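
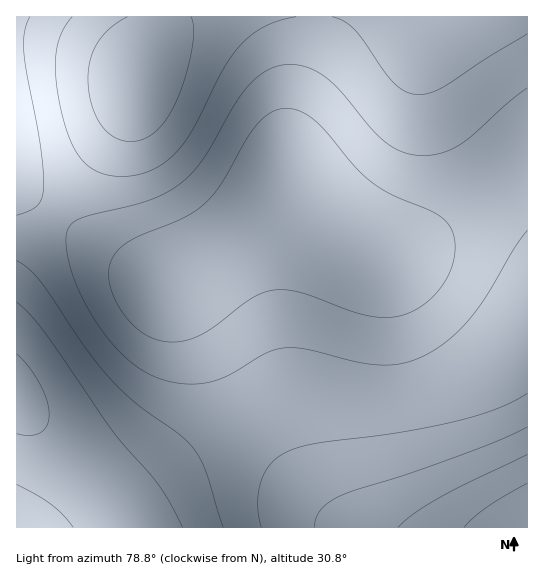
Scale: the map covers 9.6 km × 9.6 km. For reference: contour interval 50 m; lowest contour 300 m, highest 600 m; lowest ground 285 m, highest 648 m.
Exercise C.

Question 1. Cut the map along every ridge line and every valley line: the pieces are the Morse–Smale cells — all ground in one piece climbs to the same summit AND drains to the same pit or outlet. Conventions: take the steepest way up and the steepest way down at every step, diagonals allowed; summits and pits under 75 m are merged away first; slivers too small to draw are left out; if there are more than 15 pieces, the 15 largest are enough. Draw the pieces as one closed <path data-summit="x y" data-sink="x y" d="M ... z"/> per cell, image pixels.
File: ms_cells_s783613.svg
<path data-summit="289 194" data-sink="138 78" d="M527 16l-510 0-1 170 93 67 20 12 32 15 12 0 32-17 64-47 16-15 4-6 17 17 41 29 27 15 17 1 27-12 39-26 41-35 30-30z"/><path data-summit="289 194" data-sink="17 394" d="M527 155l-29 29-41 35-32 22-26 14-8 2-13 0-17-8-55-37-17-17-11 13-39 31-34 24-32 17-16-1-28-14-44-28-68-50-1 212 9 12 76 78 25 35-1-13 3-5 21-21 84-60 40-22 17-6 103 3 37-7 31-10 22-12 19-14 26-27z"/><path data-summit="527 527" data-sink="17 394" d="M527 331l-25 26-19 14-22 12-31 10-37 7-103-3-17 6-26 13-42 28-64 48-10 10-6 9 2 14-26-36-76-78-8-11-1 127 511 1z"/>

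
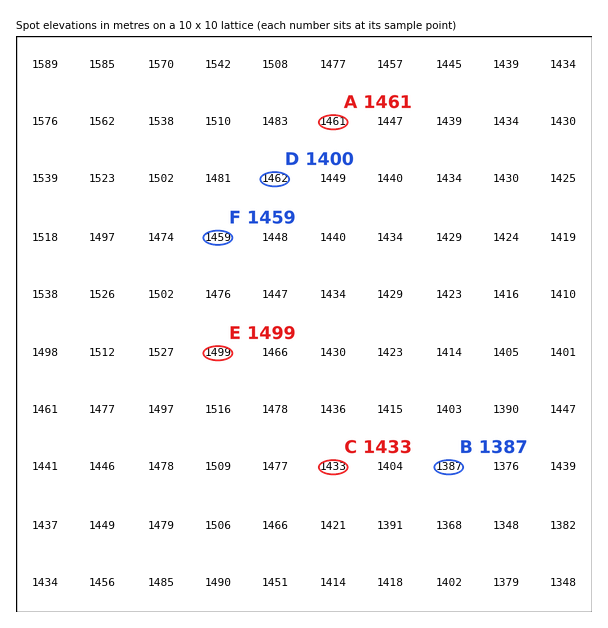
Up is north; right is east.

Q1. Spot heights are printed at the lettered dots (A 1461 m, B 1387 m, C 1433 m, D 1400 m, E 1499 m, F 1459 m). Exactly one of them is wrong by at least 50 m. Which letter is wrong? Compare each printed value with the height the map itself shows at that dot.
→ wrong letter D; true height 1462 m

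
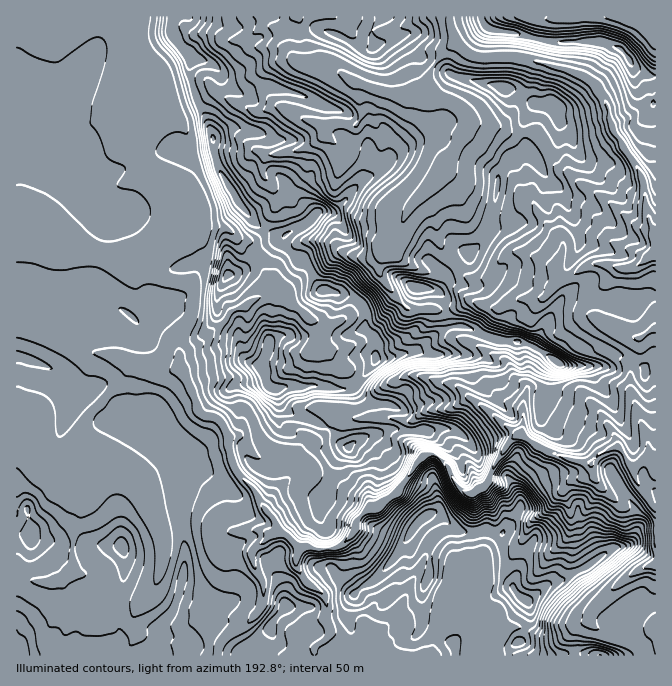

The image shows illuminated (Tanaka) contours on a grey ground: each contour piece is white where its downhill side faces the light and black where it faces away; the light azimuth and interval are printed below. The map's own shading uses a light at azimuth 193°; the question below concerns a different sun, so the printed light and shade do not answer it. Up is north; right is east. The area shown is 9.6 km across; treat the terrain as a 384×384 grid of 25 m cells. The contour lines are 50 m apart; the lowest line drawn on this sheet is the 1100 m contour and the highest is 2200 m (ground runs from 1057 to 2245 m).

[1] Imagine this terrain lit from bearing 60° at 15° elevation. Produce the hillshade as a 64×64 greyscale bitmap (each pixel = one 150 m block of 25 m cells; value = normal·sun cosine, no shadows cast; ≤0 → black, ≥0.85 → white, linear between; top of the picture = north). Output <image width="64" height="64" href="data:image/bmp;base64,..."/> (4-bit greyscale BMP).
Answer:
<image width="64" height="64" href="data:image/bmp;base64,Qk12CAAAAAAAAHYAAAAoAAAAQAAAAEAAAAABAAQAAAAAAAAIAAATCwAAEwsAABAAAAAAAAAAAAAAABEREQAiIiIAMzMzAERERABVVVUAZmZmAHd3dwCIiIgAmZmZAKqqqgC7u7sAzMzMAN3d3QDu7u4A////AImGZVZlVEZ3VndDVUNWZUREREMyMxJmVCNHvLlovtp2iYZlVVVmRGZniFNEI2dVVDRUMyNEJHZUIWvNyZq6hmaJhlVVVWZEVnd3ZkIVhkV0E2QzMkZFdlUzWL3KmGVVVZh2VVVFdkRWd2ZVZBNlV3EEQiMyRlVVVCEFvKh1RFVViHZVVVV3ZEV3ZVVmMBZ4gQEiNDFHZVVTAAaph2VEVVWHdlVVVWdlM2dmZWdQGauQAEQ0MTd1VTEACah2ZlRVVXdmVFVEVnUxSHdmaWBKyhABVEQxJ4VVMACJmGZlZlVmZVVVVENGdjBImHZ6YFuwACM0REEnl1VABKl3h1RWZWgzRVVDMjaHQDmodpoiizAEZkEkQjenVTAFmpeHVVVniCNFVTMhJphROahmlxWqAWiYUQE0WJdEMBaKqZhEVVVrE1VlMyBJqFJJp2aWRatmZlUxABVndTMgJnmql1RXiK0Ud4ZEM2qoUkmXZniGhQAEhQAABWZTIyA4eLzIVXrO7zWZl1VEeqdCWYZmZ2YgAAaaAAACZTN4VWmqztpXrLrvNqqXZUR5hkJYdlRFlgAASLgSMAFFa+t3abze6ljNqN9IuYZVRXhlMldlRFmgAAJHiJgQACa//HU2nv3Jer2X32qoZVRFZlQyV2VEe1AAEkaJlhEAFu/7UROv/6WcyTnseYZVVVVVVDJWZUa4AAEzRnhhJQAF//cwAc/8l6yQXbN3VVVVVVVUI1ZVa5ABI0Q0VkAVQAf/A0AF7sqauADNZmVVVVVVVUMjVmaaACREQxEzISWHCvUDVQnbqru1BeppVVVVVVVUMjRWZ7YCVEQxAAA0Rqp5cACadbzMt1IZxmZVVEVVREMiNFZoowMzMhAAA2ZXujAAEt21vqIANncxZlVERVRDMyNFZ3mjARACMgAmh3mTACMr/sujAAR2VQN1VURFREMzNFd4ioAAAAQgFGd4mXRIiM/+2BADZ3aDB3NVREVURERFZ5qXEAAAEiR3d3d3iJq87/1SAAZ3eGBJUVVENFVERFZ4qlAAEAAFZmQzRVSM3MvNwwcwFmd3IIggREMzVVRVVomXAAAAACUyAAA3icyqvMgQRyAmd3MFpgBDMzRWZmZniZQAAAAAVDIRNYu6m9y7YARWURRWMCiTATMzRnZndnh3cQAAAAaYiIh1eIeLuGMBM0YgAAAARmEDMzRnd3d2VWdAAAAAGrqZh1IUVVQAAAAAQgAABFZ4gyRFZ4h3ZlRFZjAAAABZqpdlMQJWQQAREjQwAADf27uFZXeIh2VUQzRmMAAAEhepdlMgBJqGVomYYgAAfv66mZlkd3ZUREQzNWUwAAAxB5iXQhEUvbmKunMBRq7+uZmql1VlVERERDNGZUEAAUIXm8hSETnuupmXRZzM3KqZmZdURkRERERENGZVUgATVEibpSIxS+7ImXac7sunWJmYUyNWRERERERWdlVTADZTV4hAABFd/8ZVWc3ad4dmiHUyNGZVVVVVVWdlVVQAFFRGcwAANb/9IAJLymVnd2RoZUVVZVVVVVVndlVVVAAEVVUwABat//UAR6yFVmZmdVd2ZmZlVmZlVmZlVVVUAAR3VCAAe9//oAe6mYdnZneHZWeIh2VmZlVWZVVVREQABaljAAfc3/1jiWRoZXd3iIZFd5mGVFVVVVVVVVREVCAGp0EAXP7ey4dABYUliHeIdTNmQ0eIVVVVVEREVVVVMAiDEASd7ZebhSAmYzaIh2ZWMjRFZnpVVVVEREVVVVVAFjAAR5u3Jst1MSZTVmdlRWZBR3ZWq1VVVERERVVVVUEQABRWd4VM2oZCNVV1RXZWdiBXZHq6VVVERERVVVVVQQABmWVHh77KhlM0VmQlh2h0EmdXqZhVREREVVVVVVVAAAq5ZTSt66l2VERGUxR3iEMlhnlnlUREREVVVVVVVTAAjLhkWd2pqGZVVFVCAnh0IzeIhEmBREREVVVVVVVUEALcp0Wc61eHZVVVREIAeGIjapY0enBERERVVVVVVUQAC9uTSKvKVGdmZlVUMQBnQiapQkZ7YERERFVVVVVEQgA9ynWKqrpkVmZ3ZVQxAVVCSYQUZqwQVURFVVVVVEMxAJ2qmImauWNFZoiGVDIiJEOIQjeJ2ABVRFVVVVVEREAAq6lmd3moUzVmiZdVRDIkR4Qjeq2wAVVVVVVVVVRFUACslDR4u5U0Vneal1VUMjNGUiWrzSACVVVVVVVVVVVAAst3iru6dFZWaKqGVVQzISQhOLzZABNVVVRVVVVVVTAHy7ury4UzRWWKqHZWVDEAExBazMQAElVURFVVVVVUEAnLuZqFIBR7l5qGZVVTEAARE4zcsQARVVREVVVVVVQAWqdWhzElm8uIh2VVVDAAASNXzd2QACNVRDRWVVVVUwCIVXh1V6zMqGZURFQwAAAmiZvdyzAANURERGZVVVVBAXNImIm8y6l1MiNEQwATVpvLu8ukAABFRFVEVmVVVUAAQ4upq8uYZUEAA0RCBqqZmruphRAAAJxVVURWVVVUIAB725m7p1RCAAAlRFZ5qXd3dSAAAAAH/2VVVFVVVVMACc3KmZl0IxAAAlVVeIhjARAAAAAAAG//VVVVVVVVQAB7zJd3iGMwAAMjVmZ4lxAAAAAkVUR67+pVVVVVVVVAAYiYZneHVTAVZCRWaKu2AABYvLqYiL3chlVVVVVVVUABVYmIh3ZnQlZTIjaLy6QAC9zLqZmaqpdm"/>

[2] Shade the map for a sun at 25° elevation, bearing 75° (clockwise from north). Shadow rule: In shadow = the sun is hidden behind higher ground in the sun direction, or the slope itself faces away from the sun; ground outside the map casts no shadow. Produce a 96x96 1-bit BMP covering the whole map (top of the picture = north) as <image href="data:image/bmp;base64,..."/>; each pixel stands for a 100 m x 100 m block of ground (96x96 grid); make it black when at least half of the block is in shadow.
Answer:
<image width="96" height="96" href="data:image/bmp;base64,Qk2+BAAAAAAAAD4AAAAoAAAAYAAAAGAAAAABAAEAAAAAAIAEAAATCwAAEwsAAAIAAAAAAAAA////AAAAAAAAAAAAAAAAAAAAAAAAAAAAAAAAAAAAAAAAAAAAAAAAAAAAAAAAAAAAAAAAAAAAAAAAAAAAGAEAAAAAAAAAAAAAHAMAAAAAAAAAAAAADgMAAAD4AAAAAAAADwOAAAHwAAAAAAAABwfAAAHgAAAAAAEABgfAGAPAAAAAAAMABg8AGAPAAAAAAAMABBwACAOAAAAAAAGADDgMAAGAAAAAAAGACHAOAAEAAAAAAAGAGDAfAAEAAAAAAAAAAAAfgAEAAAAAAAAAADz/gAEAAAAAAAAAAPx/wAAAAAAAAAAAAfg/wAAAAAAAAAAAA+A/4AAAAAAAAAAAA8Af4ACAAACAAAAAB8AP8AWAAAAAAAAAB4AH8AegEAAAAAAADwAB+A/gAAEAAAAADQAE+A/gAEAAAAAAGAAEfDfAAcAAAAAAOAAAPGPAA4QAAAAAYAAAHOmAA4AAAAAA4AAAHMmAAwAAAAAAwAAAD8jAAAAAAAAAwAOAD4Bg4BAAAAAAgAOADwAnwDAAAAAAgAAADAAfADAAAAABhgAAAAA+AGAAAAABjgAAAAA8AEAAAAADvgAAAADcAMAAAAAf/gAAAAGcAIAAAAA//gAAAAMMAAAAAAA//gAAAAYMAAQAAAA//AAAAAgMAAwAAAB/+AAAAAAEAAwAAAB/+AAAAAA/AAwAAAB/+AAAAAA/gAAAAAB/8AAABgA/gAAAAAA/wAAAAABvAAAAAAAPmAAAAABsAAAAAAAHuAAAAAEAAAAAAAAHuAAAAAAAAAAAAAADGAAAAAAAAAAAAAAwGAAAAAAAAAAAAAB8kAAAAAAAAAAAAAB8AAAAAAAAAAAAAAB8ADgAAAAAAAAAAAD8APgA4AAAAAAAAAD8AHgB4AAAAAAAAAD+ADgB4AAAAAAAAAD+ABADwAAAAAAAAAB+AAABAAAAAAAAAAA+AcAAGAAAAAAAAAA+AIAAMAAAAAAAAAAeAAAAAAAAAAAAAAAOAAAAAAAAAAAAAAAGCAAAAAAAAAAAAAAP4AAAAAAAAAAAAAAf4AAAAAAAAAAAAAA/4AAAAAAAAAEAAAB/wAAAAAAAAAEAAAD/gAAAAAIAAAMAAAD/gAAAAAYAAAMAAAH/AAAAAAcAAAMAAAH/AAAAAAcAAAMAAAH+AAAAAAcAAAcAAAH8AAAAAAIAAAYAAAH8AAAAAAAAAA4AAAP8AAAAAAAAAAwAAAP4AAAAAAAAABwAAAP4AAAAAAAAADgAAAP4AAAAAAAAADgAAAH4AAAAAAAAAHgAAAH4AAAAAAAAAHAAAADwAAAAAAAAAHAAAADwAAAAAAAAAPAAAAHgAAAAAAOAAPAAAAHgAAAAAAeAAfAAAAHAAAAAAA8AAfAAAAPAAAAAAAQAA/AAAAPAAAAAA4AAB/AAAAfAAAAAAwAAD/AAAA/AAAB4AAAAD/AAAA/AAAD4AAAAD/AAAB+AAAHwAAAfh4AAAD8AAACAABA/gAAAAD4AAAAAAH4wAAAAAD4AAAAAAP4AAAAAAD4AAAAAAPwAAAAAAA4AAAAAADgAAAA="/>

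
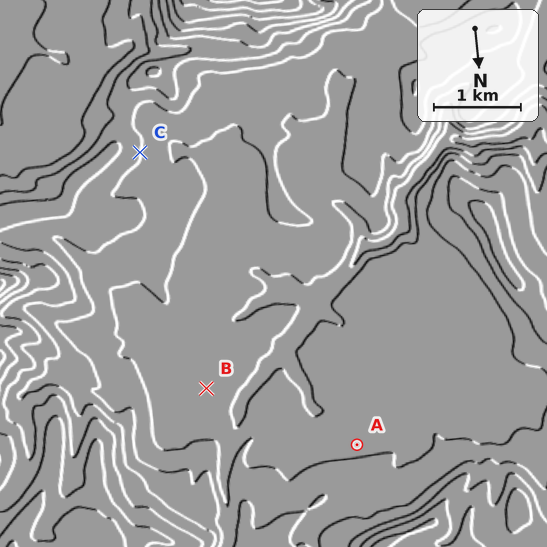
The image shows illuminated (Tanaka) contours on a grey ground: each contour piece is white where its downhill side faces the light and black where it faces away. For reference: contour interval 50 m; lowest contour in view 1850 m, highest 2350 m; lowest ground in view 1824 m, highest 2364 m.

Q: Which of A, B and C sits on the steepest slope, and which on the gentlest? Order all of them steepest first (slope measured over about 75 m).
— C A B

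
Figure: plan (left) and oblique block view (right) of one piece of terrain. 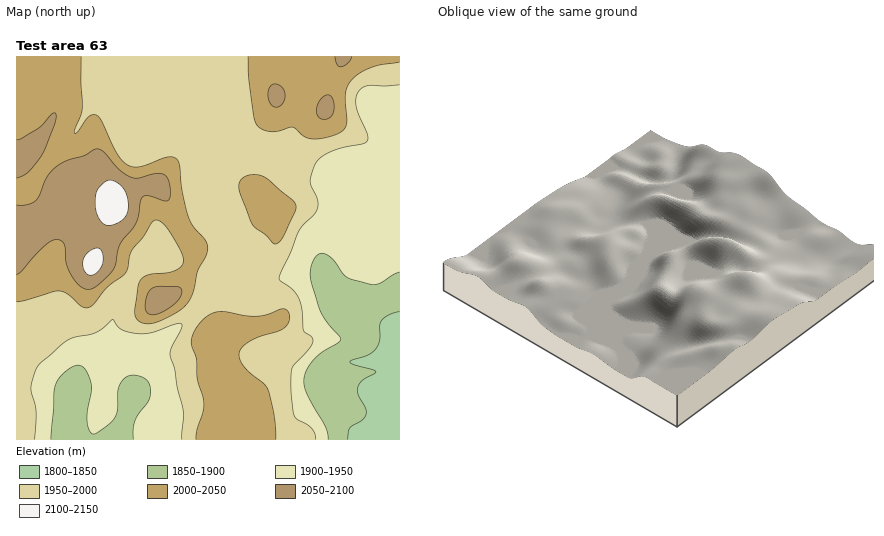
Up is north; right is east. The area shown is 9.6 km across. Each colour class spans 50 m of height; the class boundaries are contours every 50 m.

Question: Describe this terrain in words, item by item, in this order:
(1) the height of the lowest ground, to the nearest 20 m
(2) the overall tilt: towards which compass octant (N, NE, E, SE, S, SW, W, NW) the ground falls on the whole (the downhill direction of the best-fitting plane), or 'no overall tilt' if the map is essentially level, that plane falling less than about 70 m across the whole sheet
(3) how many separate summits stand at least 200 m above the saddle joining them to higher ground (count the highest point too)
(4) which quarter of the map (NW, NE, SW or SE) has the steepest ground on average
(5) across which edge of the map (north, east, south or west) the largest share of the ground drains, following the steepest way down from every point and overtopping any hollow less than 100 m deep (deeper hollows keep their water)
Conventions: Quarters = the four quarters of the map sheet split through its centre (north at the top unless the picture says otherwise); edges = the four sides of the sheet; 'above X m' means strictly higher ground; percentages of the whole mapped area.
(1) The lowest point is down at roughly 1820 m.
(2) The general tilt is down to the south-east (the land rises towards the north-west).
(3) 1 summit rises at least 200 m above its surroundings.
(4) Slopes are steepest in the south-west quarter.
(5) The largest share of the runoff leaves by the eastern edge.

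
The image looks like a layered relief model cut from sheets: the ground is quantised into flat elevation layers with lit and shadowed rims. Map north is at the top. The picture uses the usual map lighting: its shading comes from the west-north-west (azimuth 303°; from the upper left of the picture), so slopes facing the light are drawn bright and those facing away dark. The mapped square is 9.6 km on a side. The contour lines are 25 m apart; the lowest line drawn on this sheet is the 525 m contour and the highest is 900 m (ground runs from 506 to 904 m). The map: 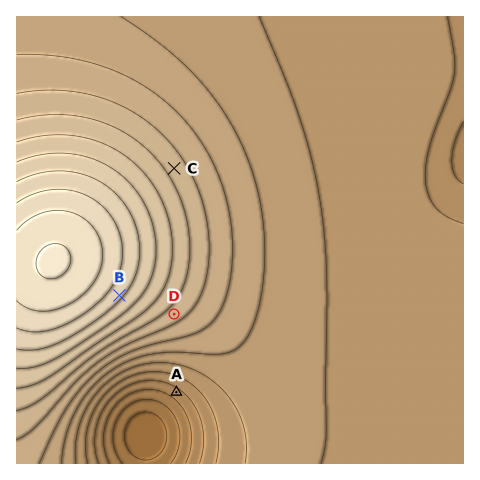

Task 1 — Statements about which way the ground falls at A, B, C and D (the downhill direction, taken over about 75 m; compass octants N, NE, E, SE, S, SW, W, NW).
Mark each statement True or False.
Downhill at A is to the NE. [False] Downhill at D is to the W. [False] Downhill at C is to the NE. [True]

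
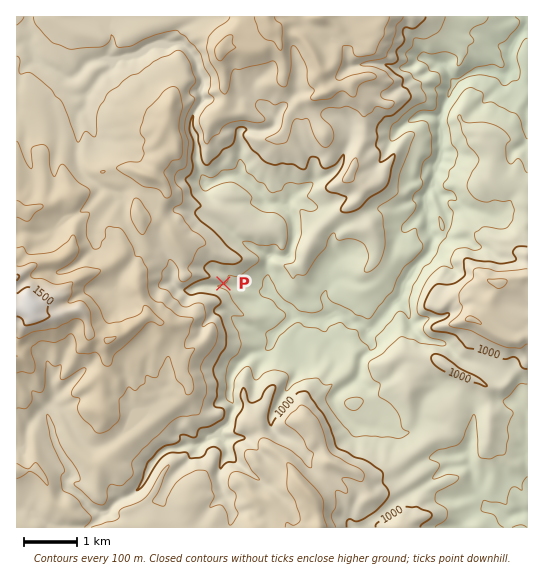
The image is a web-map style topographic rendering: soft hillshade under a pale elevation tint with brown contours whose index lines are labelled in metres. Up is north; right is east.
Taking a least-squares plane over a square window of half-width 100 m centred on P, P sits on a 17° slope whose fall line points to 138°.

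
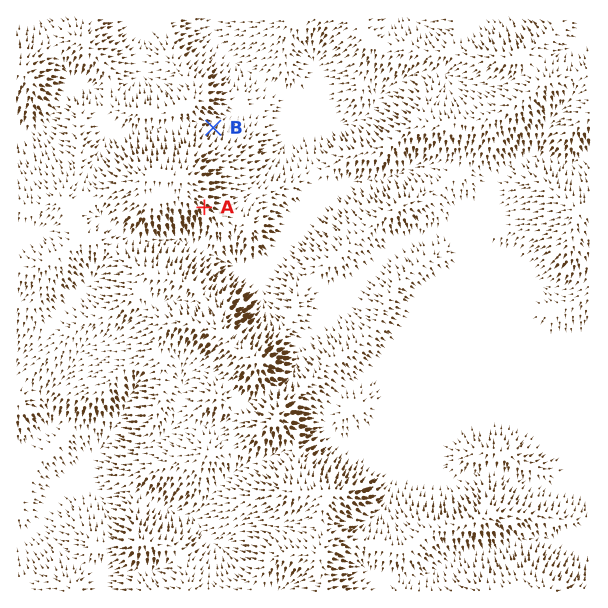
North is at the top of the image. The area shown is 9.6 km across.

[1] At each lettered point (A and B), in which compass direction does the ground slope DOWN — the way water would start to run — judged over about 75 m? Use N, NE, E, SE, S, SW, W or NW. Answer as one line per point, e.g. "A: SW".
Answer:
A: SE
B: NE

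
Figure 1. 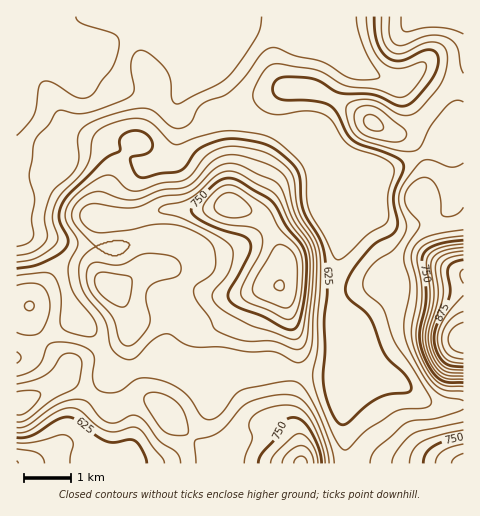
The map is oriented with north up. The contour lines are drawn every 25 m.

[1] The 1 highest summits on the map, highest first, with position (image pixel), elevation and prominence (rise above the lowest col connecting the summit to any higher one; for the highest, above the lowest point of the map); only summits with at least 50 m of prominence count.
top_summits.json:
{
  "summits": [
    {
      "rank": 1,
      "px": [279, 286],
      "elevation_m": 826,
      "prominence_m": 157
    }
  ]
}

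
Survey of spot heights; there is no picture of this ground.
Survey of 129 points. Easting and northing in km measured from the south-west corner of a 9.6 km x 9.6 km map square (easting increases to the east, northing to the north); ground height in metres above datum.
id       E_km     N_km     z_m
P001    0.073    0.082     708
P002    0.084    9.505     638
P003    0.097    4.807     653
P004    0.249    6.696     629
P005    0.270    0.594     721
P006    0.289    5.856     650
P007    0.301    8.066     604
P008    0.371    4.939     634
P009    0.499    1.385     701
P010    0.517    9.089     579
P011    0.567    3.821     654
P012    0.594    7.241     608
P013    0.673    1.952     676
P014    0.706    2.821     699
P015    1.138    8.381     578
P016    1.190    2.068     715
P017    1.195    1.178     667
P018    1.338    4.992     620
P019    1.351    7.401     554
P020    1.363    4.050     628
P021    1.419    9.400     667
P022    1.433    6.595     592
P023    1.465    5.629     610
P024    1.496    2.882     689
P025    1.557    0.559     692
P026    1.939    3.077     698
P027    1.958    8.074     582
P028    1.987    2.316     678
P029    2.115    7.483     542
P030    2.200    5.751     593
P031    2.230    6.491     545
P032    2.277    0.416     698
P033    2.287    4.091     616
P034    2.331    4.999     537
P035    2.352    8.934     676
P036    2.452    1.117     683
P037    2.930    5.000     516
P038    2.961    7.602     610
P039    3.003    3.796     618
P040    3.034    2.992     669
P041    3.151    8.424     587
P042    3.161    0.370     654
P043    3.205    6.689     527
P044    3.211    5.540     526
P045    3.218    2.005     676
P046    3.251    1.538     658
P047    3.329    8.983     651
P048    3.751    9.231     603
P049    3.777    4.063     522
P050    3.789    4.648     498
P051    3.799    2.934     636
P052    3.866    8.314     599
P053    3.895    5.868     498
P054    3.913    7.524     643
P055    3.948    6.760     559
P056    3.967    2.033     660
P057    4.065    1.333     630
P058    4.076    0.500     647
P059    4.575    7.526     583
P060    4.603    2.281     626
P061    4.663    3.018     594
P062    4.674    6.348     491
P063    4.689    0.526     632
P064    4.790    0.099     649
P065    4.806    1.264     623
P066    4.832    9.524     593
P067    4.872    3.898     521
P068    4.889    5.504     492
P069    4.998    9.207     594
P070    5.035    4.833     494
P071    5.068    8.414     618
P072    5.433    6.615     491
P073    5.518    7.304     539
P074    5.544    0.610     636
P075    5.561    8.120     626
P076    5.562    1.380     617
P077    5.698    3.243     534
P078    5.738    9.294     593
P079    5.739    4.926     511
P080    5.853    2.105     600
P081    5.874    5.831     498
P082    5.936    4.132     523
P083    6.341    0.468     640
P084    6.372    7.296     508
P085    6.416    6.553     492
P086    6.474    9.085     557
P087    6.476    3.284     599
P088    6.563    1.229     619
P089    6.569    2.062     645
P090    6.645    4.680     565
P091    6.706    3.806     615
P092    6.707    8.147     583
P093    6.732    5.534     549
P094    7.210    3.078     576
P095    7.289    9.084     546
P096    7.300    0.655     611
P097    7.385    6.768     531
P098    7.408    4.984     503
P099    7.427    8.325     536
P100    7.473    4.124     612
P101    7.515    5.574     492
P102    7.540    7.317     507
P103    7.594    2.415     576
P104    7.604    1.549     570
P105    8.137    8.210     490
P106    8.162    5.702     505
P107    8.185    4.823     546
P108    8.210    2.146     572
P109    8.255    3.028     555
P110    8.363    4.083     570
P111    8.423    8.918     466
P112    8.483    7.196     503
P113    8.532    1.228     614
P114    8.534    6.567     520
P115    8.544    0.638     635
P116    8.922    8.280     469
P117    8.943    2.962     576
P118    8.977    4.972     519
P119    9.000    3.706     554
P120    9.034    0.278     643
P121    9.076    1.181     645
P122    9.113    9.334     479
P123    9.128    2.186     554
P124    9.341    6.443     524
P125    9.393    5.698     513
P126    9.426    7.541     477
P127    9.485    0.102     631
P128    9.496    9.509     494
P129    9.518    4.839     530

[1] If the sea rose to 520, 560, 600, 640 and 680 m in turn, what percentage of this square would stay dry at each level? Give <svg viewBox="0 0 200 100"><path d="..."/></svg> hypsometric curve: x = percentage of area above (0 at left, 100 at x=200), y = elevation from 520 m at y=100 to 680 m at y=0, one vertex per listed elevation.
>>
<svg viewBox="0 0 200 100"><path d="M161 100l-29-25-39-25-46-25-31-25"/></svg>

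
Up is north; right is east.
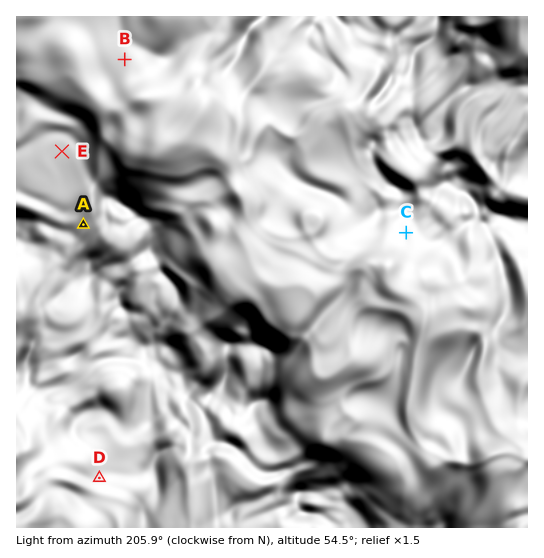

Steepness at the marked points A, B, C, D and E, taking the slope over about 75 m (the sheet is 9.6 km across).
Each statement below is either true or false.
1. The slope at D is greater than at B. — true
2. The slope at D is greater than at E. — true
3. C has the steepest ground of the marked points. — true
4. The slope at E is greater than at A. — false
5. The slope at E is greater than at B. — false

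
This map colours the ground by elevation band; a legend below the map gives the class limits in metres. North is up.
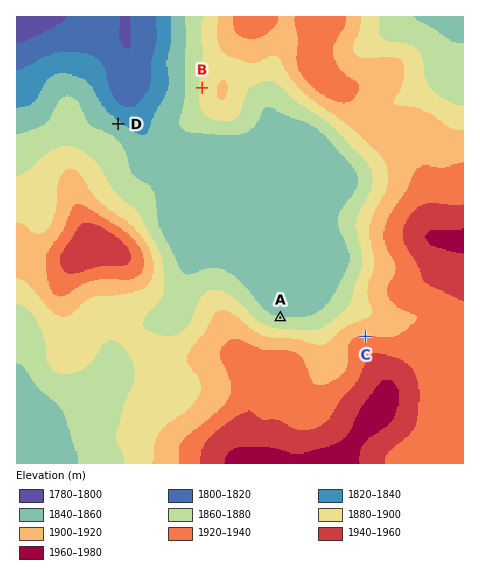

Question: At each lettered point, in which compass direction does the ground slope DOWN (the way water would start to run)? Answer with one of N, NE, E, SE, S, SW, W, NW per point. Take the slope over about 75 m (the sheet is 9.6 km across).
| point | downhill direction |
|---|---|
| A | N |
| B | W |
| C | N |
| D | NE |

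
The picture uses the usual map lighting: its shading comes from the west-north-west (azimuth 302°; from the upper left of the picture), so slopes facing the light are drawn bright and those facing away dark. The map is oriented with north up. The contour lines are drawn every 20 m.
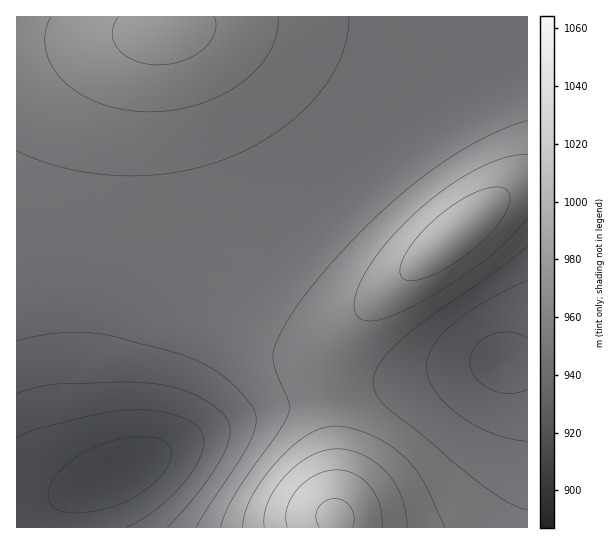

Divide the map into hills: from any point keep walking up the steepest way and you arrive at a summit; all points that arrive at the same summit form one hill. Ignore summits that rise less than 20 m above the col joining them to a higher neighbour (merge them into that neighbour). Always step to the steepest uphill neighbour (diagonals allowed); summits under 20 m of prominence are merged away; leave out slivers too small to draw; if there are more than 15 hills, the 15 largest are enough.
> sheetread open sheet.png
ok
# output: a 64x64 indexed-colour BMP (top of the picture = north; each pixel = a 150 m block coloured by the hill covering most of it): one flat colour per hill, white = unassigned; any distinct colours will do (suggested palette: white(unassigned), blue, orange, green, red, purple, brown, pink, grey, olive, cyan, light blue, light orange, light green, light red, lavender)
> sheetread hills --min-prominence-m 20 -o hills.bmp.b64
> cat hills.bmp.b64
<image width="64" height="64" href="data:image/bmp;base64,Qk12CAAAAAAAAHYAAAAoAAAAQAAAAEAAAAABAAQAAAAAAAAIAAATCwAAEwsAABAAAAAAAAAA////ALR3HwAOf/8ALKAsACgn1gC9Z5QAS1aMAMJ34wB/f38AIr28AM++FwDox64AeLv/AIrfmACWmP8A1bDFADMzMzMzMzMzMzMzMzMzMzMzMzMzMzMzMzMzMzMzMzMzMzMzMzMzMzMzMzMzMzMzMzMzMzMzMzMzMzMzMzMzMzMzMzMzMzMzMzMzMzMzMzMzMzMzMzMzMzMzMzMzMzMzMzMzMzMzMzMzMzMzMzMzMzMzMzMzMzMzMzMzMzMzMzMzEREREzMzMzMzMzMzMzMzMzMzMzMzMzMzMzMzMzMzMzMREREREzMzMzMzMzMzMzMzMzMzMzMzMzMzMzMzMzMzMxERERERETMzMzMzMzMzMzMzMzMzMzMzMzMzMzMzMzMzERERERERETMzMzMzMzMzMzMzMzMzMzMzMzMzMzMzMzMRERERERERETMzMzMzMzMzMzMzMzMzMzMzMzMzMzMzMxERERERERERIjMzMzMzMzMzMzMzMzMzMzMzMzMzMzMzERERERERERESIjMzMzMzMzMzMzMzMzMzMzMzMzMzMzMRERERERERERIiIjMzMzMzMzMzMzMzMzMzMzMzMzMzMxEREREREREREiIiIiMzMzMzMzMzMzMzMzMzMzMzMzMzERERERERERESIiIiIiMzMzMzMzMzMzMzMzMzMzMzMzMRERERERERERIiIiIiIiMzMzMzMzMzMzMzMzMzMzMzMxEREREREREREiIiIiIiIiMzMzMzMzMzMzMzMzMzMzMzERERERERERERIiIiIiIiIiMzMzMzMzMzMzMzMzMzMzMREREREREREREiIiIiIiIiIiIzMzMzMzMzMzMzMzMzMxERERERERERESIiIiIiIiIiIiIiIiIiIiMzMzMzMzMzERERERERERERIiIiIiIiIiIiIiIiIiIiIiIjMzMzMzMREREREREREREiIiIiIiIiIiIiIiIiIiIiIiIiIiIiIhERERERERERESIiIiIiIiIiIiIiIiIiIiIiIiIiIiIiEREREREREREREiIiIiIiIiIiIiIiIiIiIiIiIiIiIiIRERERERERERESIiIiIiIiIiIiIiIiIiIiIiIiIiIiIhERERERERERERIiIiIiIiIiIiIiIiIiIiIiIiIiIiIiERERERERERERESIiIiIiIiIiIiIiIiIiIiIiIiIiIiIREREREREREREREiIiIiIiIiIiIiIiIiIiIiIiIiIiIhERERERERERERESIiIiIiIiIiIiIiIiIiIiIiIiIiIiEREREREREREREREiIiIiIiIiIiIiIiIiIiIiIiIiIiIRERERERERERERERIiIiIiIiIiIiIiIiIiIiIiIiIiIhERERERERERERERESIiIiIiIiIiIiIiIiIiIiIiIiIiEREREREREREREREREiIiIiIiIiIiIiIiIiIiIiIiIiIRERERERERERERERERIiIiIiIiIiIiIiIiIiIiIiIiIhERERERERERERERERERIiIiIiIiIiIiIiIiIiIiIiIiERERERERERERERERERESIiIiIiIiIiIiIiIiIiIiIiIRERERERERERERERERERESIiIiIiIiIiIiIiIiIiIiIhEREREREREREREREREREREiIiIiIiIiIiIiIiIiIiIiEREREREREREREREREREREREiIiIiIiIiIiIiIiIiIiIREREREREREREREREREREREREiIiIiIiIiIiIiIiIiIhERERERERERERERERERERERERIiIiIiIiIiIiIiIiIiERERERERERERERERERERERERESIiIiIiIiIiIiIiIiIRERERERERERERERERERERERERESIiIiIiIiIiIiIiIhEREREREREREREREREREREREREREiIiIiIiIiIiIiIiERERERERERERERERERERERERERERIiIiIiIiIiIiIiIRERERERERERERERERERERERERERESIiIiIiIiIiIiIhEREREREREREREREREREREREREREREiIiIiIiIiIiIiEREREREREREREREREREREREREREREREiIiIiIiIiIiIRERERERERERERERERERERERERERERERIiIiIiIiIiIhERERERERERERERERERERERERERERERESIiIiIiIiIiEREREREREREREREREREREREREREREREREiIiIiIiIiIRERERERERERERERERERERERERERERERERIiIiIiIiIhERERERERERERERERERERERERERERERERESIiIiIiIiERERERERERERERERERERERERERERERERERESIiIiIiIREREREREREREREREREREREREREREREREREREiIiIiIhERERERERERERERERERERERERERERERERERERIiIiIiERERERERERERERERERERERERERERERERERERESIiIiIRERERERERERERERERERERERERERERERERERERESIiIhEREREREREREREREREREREREREREREREREREREREiIiEREREREREREREREREREREREREREREREREREREREREiIRERERERERERERERERERERERERERERERERERERERERIhERERERERERERERERERERERERERERERERERERERERERERERERERERERERERERERERERERERERERERERERERERERERERERERERERERERERERERERERERERERERERERERERERERERERERERERERERERERERERERERERERERERERER"/>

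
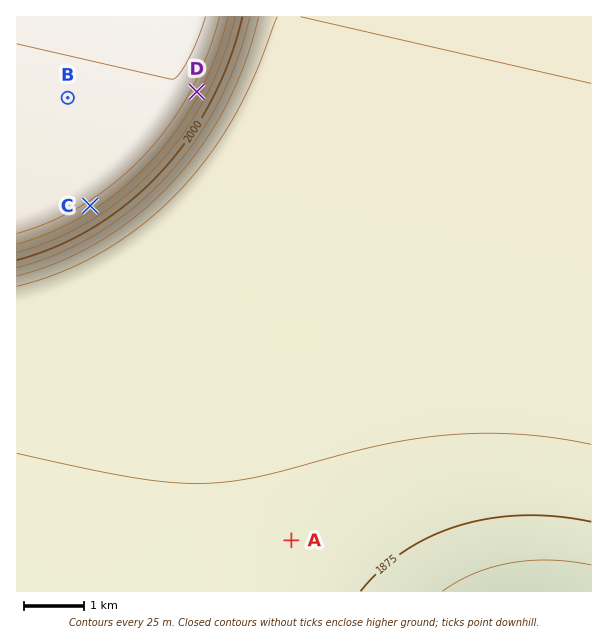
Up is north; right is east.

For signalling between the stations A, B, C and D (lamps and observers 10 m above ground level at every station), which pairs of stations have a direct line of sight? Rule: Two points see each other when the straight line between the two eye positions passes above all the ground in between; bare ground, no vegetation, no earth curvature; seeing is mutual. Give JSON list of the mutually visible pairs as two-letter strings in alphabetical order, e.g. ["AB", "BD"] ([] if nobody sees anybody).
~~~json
["AC", "AD"]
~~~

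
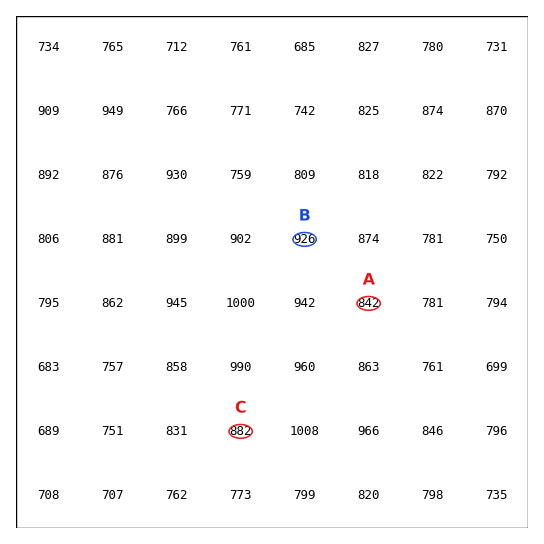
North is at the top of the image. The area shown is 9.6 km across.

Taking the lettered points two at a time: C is above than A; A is below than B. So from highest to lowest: B C A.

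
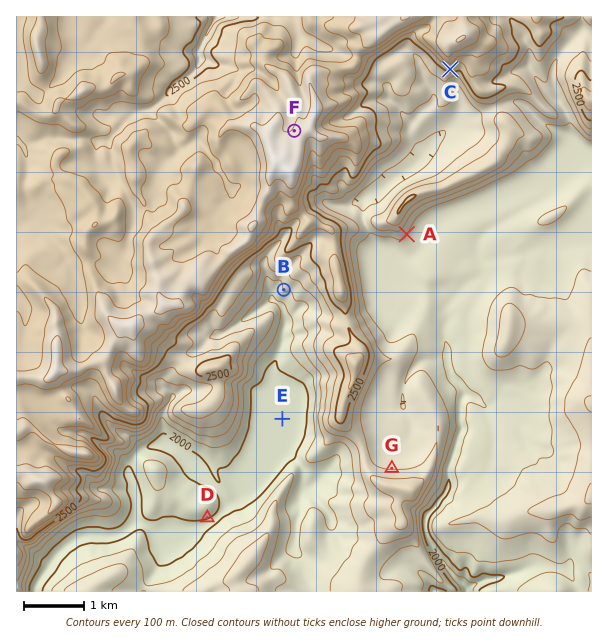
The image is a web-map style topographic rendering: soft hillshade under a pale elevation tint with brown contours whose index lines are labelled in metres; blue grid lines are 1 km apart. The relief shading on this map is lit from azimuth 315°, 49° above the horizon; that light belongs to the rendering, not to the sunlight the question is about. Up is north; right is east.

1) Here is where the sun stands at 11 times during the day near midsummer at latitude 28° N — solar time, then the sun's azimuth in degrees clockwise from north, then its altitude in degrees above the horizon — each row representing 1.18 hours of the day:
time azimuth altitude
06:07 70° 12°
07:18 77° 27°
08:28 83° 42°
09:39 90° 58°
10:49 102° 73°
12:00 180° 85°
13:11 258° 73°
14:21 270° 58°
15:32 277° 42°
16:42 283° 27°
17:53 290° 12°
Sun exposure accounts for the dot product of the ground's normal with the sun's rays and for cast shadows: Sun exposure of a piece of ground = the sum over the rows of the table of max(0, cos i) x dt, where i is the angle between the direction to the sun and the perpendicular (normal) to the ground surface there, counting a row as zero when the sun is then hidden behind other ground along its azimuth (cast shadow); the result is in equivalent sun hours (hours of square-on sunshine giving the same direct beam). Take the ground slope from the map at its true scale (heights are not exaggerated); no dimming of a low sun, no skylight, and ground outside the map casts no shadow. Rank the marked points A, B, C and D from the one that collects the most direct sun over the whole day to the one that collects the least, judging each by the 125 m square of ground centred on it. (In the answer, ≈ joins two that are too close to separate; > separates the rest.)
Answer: D ≈ A > B > C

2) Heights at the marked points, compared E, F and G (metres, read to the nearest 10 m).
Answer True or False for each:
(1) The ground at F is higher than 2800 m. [True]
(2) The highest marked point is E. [False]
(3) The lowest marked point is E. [True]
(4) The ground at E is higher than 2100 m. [False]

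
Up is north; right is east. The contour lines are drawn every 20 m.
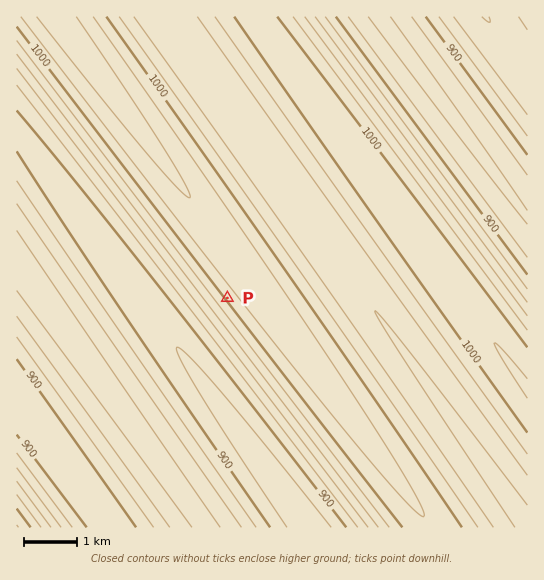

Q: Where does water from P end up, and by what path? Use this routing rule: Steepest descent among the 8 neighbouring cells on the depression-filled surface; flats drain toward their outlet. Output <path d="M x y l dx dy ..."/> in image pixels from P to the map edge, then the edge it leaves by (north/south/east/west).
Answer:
<path d="M227 298l-48 48 0 5 12 15 3 5 12 15 3 5 12 15 2 5 12 15 3 5 12 15 3 5 12 15 2 5 12 15 3 5 16 20 11 16"/>
exit: south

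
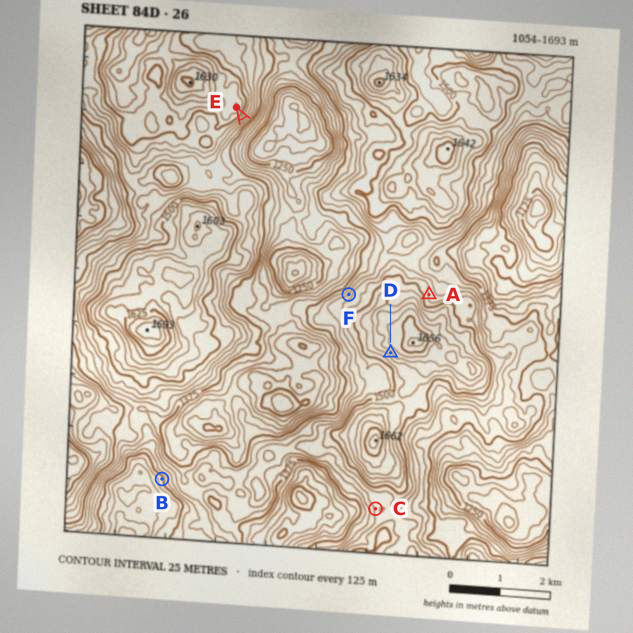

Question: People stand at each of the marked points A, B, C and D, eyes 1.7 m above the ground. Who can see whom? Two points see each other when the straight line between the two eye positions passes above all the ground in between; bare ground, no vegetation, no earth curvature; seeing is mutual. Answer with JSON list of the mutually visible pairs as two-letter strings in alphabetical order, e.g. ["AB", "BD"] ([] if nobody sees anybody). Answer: ["BC", "BD"]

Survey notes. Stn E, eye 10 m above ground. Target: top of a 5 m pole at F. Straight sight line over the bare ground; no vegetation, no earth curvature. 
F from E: yes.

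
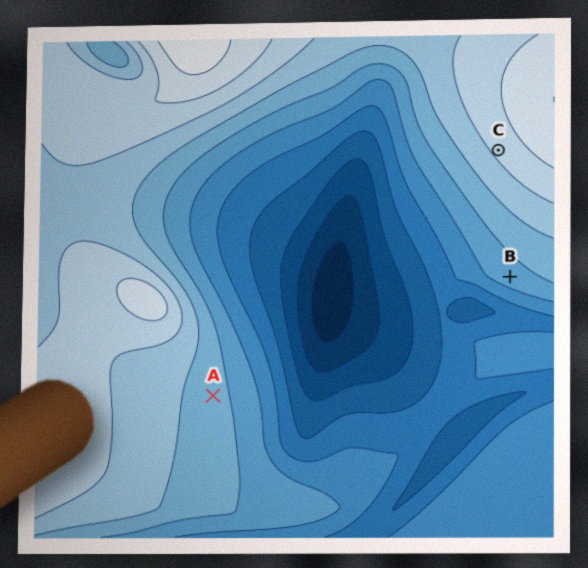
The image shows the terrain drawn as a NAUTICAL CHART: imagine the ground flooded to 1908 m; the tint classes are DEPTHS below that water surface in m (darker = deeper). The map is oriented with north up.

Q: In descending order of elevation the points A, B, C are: C A B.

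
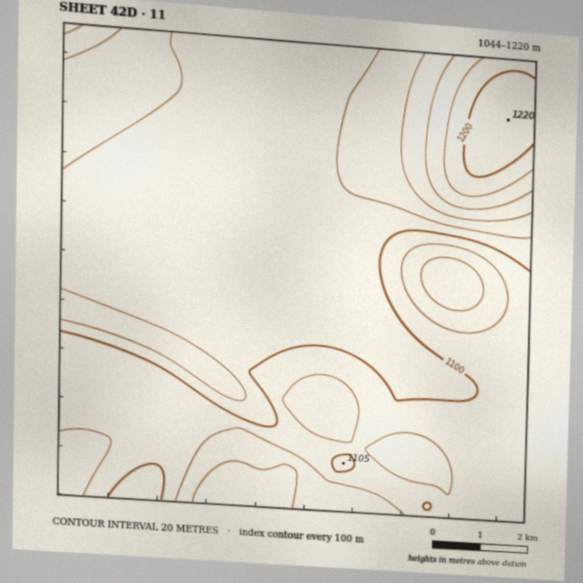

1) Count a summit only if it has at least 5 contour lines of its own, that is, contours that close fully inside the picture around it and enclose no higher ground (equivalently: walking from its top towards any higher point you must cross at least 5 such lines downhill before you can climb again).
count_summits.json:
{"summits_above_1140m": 0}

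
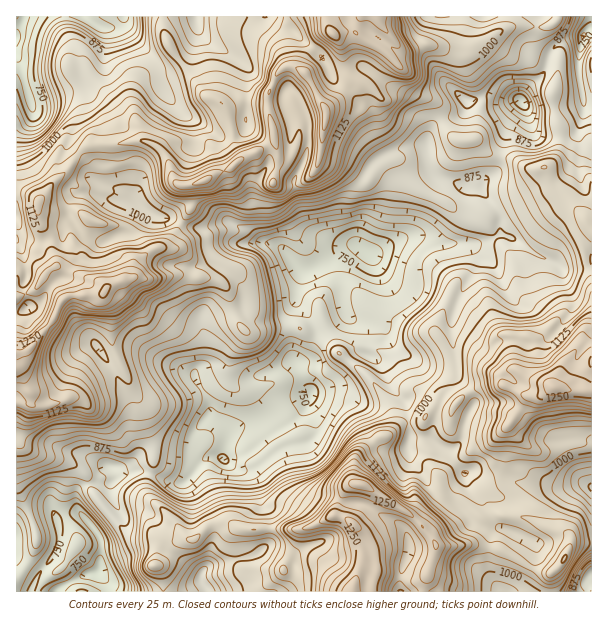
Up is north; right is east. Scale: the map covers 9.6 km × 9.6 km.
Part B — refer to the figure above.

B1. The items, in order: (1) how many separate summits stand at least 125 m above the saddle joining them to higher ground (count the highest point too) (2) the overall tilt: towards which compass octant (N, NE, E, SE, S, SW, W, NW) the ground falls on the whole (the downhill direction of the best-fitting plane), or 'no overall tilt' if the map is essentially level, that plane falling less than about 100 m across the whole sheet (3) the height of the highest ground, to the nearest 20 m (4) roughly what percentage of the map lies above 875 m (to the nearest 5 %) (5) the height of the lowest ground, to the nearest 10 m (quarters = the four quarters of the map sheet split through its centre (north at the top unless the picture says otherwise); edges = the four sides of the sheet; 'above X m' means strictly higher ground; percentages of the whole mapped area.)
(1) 4 summits rise at least 125 m above their surroundings.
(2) On the whole the map has no overall tilt.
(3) About 1300 m is the highest elevation on the sheet.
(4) Ground above 875 m makes up about 75 % of the sheet.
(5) The lowest point is down at roughly 660 m.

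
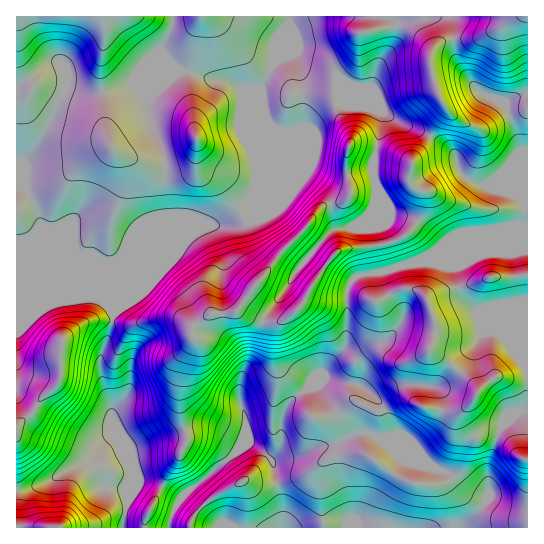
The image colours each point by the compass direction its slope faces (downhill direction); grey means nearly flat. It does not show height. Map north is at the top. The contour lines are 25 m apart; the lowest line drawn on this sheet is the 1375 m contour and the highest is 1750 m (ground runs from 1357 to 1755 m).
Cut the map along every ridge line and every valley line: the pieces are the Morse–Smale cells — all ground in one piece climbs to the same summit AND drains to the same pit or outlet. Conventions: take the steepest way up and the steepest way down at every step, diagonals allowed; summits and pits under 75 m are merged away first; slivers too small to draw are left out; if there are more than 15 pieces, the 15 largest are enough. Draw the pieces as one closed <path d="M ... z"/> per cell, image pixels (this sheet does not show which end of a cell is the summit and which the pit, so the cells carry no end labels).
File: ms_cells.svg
<path d="M527 16l-238 1-1 13-36 80 0 45 4 14 0 17-4 9 0 12 3 10 30-32 28-71 6-6 24-9-2-19 26 25 15 6 15 10 20 8 29 16 7 8 7 18 11 10 38 11 12 7 6 7-2 19-88 38-24 0-35 10-21 3-6 6-4 9-2 56-14 15-7 11-7 4-10 12-9 6-13 14-4 10 0 24-5 11-6 5-16-14-7-2-6 4 0-6-30-13-20 1-58 19-6 10 4 12 0 8-4 11 1 12-5 21 0 6 405-1z"/><path d="M341 80l2 19-16 5-14 10-28 71-28 29-2 5-12 6-34 0-11 6-14 11-8 13-45 46-18 12-2 17-11 29 0 12 12 38 0 12 11 24 3 15 7-12 29-11 36-9 19 1 24 12 1 4 7-2 22 16 10-16 0-24 4-10 13-14 9-6 10-12 7-4 7-11 14-15 2-56 4-9 6-6 21-3 35-10 24 0 88-38 2-19-6-7-12-7-38-11-11-10-7-18-7-8-29-16-20-8-15-10-15-6z"/><path d="M289 16l-273 1 0 72 21-16 18-9 8 1 4 12 0 8-12 29-15 29-15 19 0 28 11 17 7 24 12 27 40 41 8 2 10 11 18-11 36-87-3-17 1-38-14-36-4-20 2-5 30-26 12 0 22 8 16 1 14 10 5 14 3 8 0 35 2-43 35-75z"/><path d="M94 297l-31 4-47 1 1 189 12-2 14-5 18-11 24-10 26-27 9 9 5 10-13-34 0-12-12-38 0-12 11-29 2-17-10-12z"/><path d="M191 72l-14 1-17 14-13 16 5 24 13 32-1 38 3 17-36 87 45-46 8-13 14-11 11-6 34 0 12-6-3-24 4-9 0-17-5-22 0-34-8-22-14-10-16-1z"/><path d="M111 436l-26 27-24 10-18 11-14 5-12 2-1 36 106 1 6-27-1-12 4-11 0-8-11-25z"/><path d="M19 187l-3 0 0 114 47 0 30-4-38-39-12-27-7-24-8-14z"/><path d="M62 64l-7 0-12 5-27 21 0 96 7 3 2 0 0-27 15-19 27-58 0-8z"/>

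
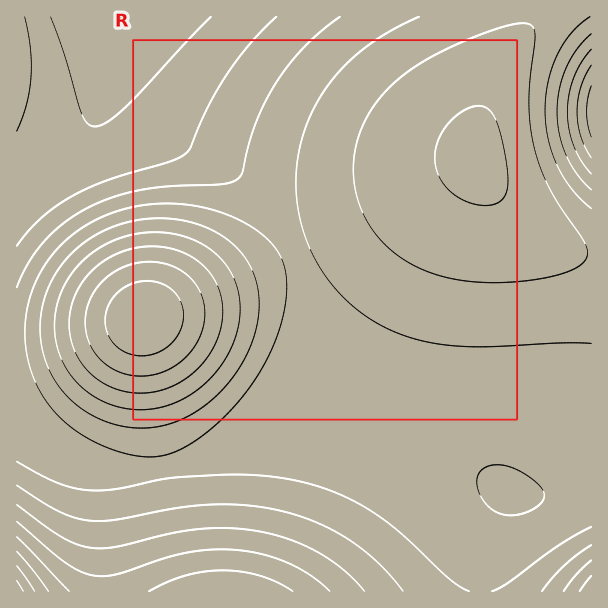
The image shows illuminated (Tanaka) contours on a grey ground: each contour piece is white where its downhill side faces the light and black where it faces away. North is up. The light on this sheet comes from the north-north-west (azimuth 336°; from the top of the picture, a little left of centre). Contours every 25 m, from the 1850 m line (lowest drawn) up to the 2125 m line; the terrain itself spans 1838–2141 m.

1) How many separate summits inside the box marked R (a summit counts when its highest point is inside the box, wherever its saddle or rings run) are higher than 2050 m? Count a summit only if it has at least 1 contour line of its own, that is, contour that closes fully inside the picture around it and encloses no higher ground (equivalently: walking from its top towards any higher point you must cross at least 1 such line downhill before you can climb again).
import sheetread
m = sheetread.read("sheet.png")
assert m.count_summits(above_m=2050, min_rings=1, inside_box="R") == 1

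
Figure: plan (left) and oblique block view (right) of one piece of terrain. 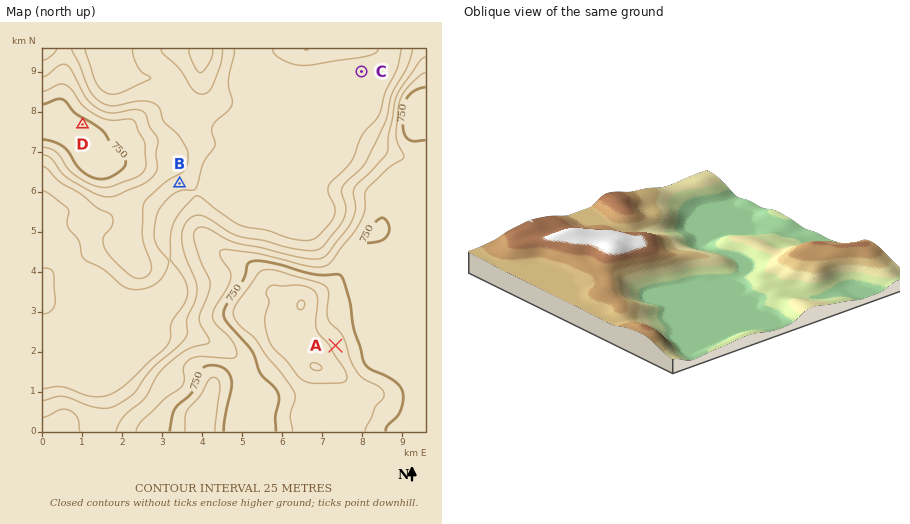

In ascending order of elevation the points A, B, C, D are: C B D A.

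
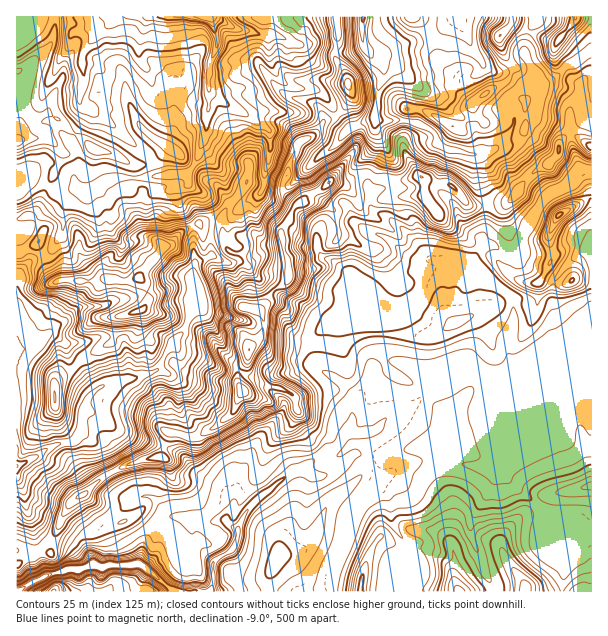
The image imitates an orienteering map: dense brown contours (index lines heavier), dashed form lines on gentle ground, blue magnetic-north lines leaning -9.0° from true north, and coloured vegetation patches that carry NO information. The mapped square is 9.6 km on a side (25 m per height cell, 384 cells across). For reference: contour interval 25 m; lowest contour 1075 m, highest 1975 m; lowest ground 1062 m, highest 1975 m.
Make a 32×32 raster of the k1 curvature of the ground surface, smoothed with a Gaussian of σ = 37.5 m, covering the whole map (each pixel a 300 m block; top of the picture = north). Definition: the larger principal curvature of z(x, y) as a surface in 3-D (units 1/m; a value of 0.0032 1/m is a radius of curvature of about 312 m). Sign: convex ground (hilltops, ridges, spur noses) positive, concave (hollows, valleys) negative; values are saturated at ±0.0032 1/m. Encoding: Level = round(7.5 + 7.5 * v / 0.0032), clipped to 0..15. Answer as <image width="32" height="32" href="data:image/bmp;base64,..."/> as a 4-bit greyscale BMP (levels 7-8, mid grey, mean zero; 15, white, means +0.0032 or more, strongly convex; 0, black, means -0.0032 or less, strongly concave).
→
<image width="32" height="32" href="data:image/bmp;base64,Qk12AgAAAAAAAHYAAAAoAAAAIAAAACAAAAABAAQAAAAAAAACAAATCwAAEwsAABAAAAAAAAAAAAAAABEREQAiIiIAMzMzAERERABVVVUAZmZmAHd3dwCIiIgAmZmZAKqqqgC7u7sAzMzMAN3d3QDu7u4A////ANv/7t293JmIiK14idmJ2Zn+zJqZyc2omIeOd3q4jYiIrMvMzJi8mZiYfJmJuKp3iKnnq6iIm6qYmInLuqmbiHio+qm6eJm6iZl5mHiYiaiImr/WeJqIqZmKqId4mHebu5mI/5bIh4qYiJmIiIh4iIm4unn/+qd5iJmIiIiIiIh4yqiHau75h8mpiIiIiHeHeJ3Yl565v7h/x4iIiIeIiIh694mr2pn/35h4iIiIh4iIi+h4ipeb+vypmIiIiIiHiIvMmIqpqvm3eJeIiHiIiIiHususiK/uqImYiJh3mYiIiJ6pmZrt/4h4iamZqIi4h4h57/7pav+8eIiIiImYqYe+mciOuHza+qh3iIiImKm4fv/NzXe/qb+peJiIiI3NzbqZu767uqi/mnu4eHjIfaidfYrN+syb+43Km3i5iZ+IrKyHqo7bmv5qibqft4p/t6uIeamajaif2pu7y86+mv96iIiamLzp/P/Imsv4nMeKiJeIuou4269v3Lv7mIrfmKjK3IjMic2PiPqPZ4iHi/67nIicmompnfmbrqnaqZnqqcd4x4p6iKi9up3vq4iYx6m4qKeJmZnNuPusiJ7ImLmo2KmoiqqazLz6mImYvIe6vLiqmpq8raiOyIiZmZyNmHu6iZh425qXbriImIn5jueI2IiZq7u7qq+qnLh4v6f8"/>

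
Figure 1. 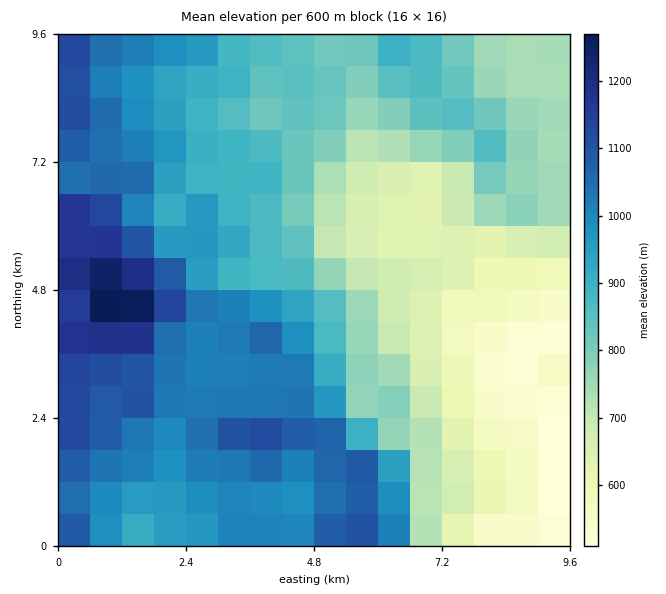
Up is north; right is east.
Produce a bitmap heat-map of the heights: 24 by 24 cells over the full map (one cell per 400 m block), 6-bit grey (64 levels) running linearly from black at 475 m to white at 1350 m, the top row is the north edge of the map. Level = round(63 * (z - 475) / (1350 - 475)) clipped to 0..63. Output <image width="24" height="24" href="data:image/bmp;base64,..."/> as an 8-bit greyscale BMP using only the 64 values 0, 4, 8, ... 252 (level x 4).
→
<image width="24" height="24" href="data:image/bmp;base64,Qk12BgAAAAAAADYEAAAoAAAAGAAAABgAAAABAAgAAAAAAEACAAATCwAAEwsAAAABAAAAAAAAAAAAAAEBAQACAgIAAwMDAAQEBAAFBQUABgYGAAcHBwAICAgACQkJAAoKCgALCwsADAwMAA0NDQAODg4ADw8PABAQEAAREREAEhISABMTEwAUFBQAFRUVABYWFgAXFxcAGBgYABkZGQAaGhoAGxsbABwcHAAdHR0AHh4eAB8fHwAgICAAISEhACIiIgAjIyMAJCQkACUlJQAmJiYAJycnACgoKAApKSkAKioqACsrKwAsLCwALS0tAC4uLgAvLy8AMDAwADExMQAyMjIAMzMzADQ0NAA1NTUANjY2ADc3NwA4ODgAOTk5ADo6OgA7OzsAPDw8AD09PQA+Pj4APz8/AEBAQABBQUEAQkJCAENDQwBEREQARUVFAEZGRgBHR0cASEhIAElJSQBKSkoAS0tLAExMTABNTU0ATk5OAE9PTwBQUFAAUVFRAFJSUgBTU1MAVFRUAFVVVQBWVlYAV1dXAFhYWABZWVkAWlpaAFtbWwBcXFwAXV1dAF5eXgBfX18AYGBgAGFhYQBiYmIAY2NjAGRkZABlZWUAZmZmAGdnZwBoaGgAaWlpAGpqagBra2sAbGxsAG1tbQBubm4Ab29vAHBwcABxcXEAcnJyAHNzcwB0dHQAdXV1AHZ2dgB3d3cAeHh4AHl5eQB6enoAe3t7AHx8fAB9fX0Afn5+AH9/fwCAgIAAgYGBAIKCggCDg4MAhISEAIWFhQCGhoYAh4eHAIiIiACJiYkAioqKAIuLiwCMjIwAjY2NAI6OjgCPj48AkJCQAJGRkQCSkpIAk5OTAJSUlACVlZUAlpaWAJeXlwCYmJgAmZmZAJqamgCbm5sAnJycAJ2dnQCenp4An5+fAKCgoAChoaEAoqKiAKOjowCkpKQApaWlAKampgCnp6cAqKioAKmpqQCqqqoAq6urAKysrACtra0Arq6uAK+vrwCwsLAAsbGxALKysgCzs7MAtLS0ALW1tQC2trYAt7e3ALi4uAC5ubkAurq6ALu7uwC8vLwAvb29AL6+vgC/v78AwMDAAMHBwQDCwsIAw8PDAMTExADFxcUAxsbGAMfHxwDIyMgAycnJAMrKygDLy8sAzMzMAM3NzQDOzs4Az8/PANDQ0ADR0dEA0tLSANPT0wDU1NQA1dXVANbW1gDX19cA2NjYANnZ2QDa2toA29vbANzc3ADd3d0A3t7eAN/f3wDg4OAA4eHhAOLi4gDj4+MA5OTkAOXl5QDm5uYA5+fnAOjo6ADp6ekA6urqAOvr6wDs7OwA7e3tAO7u7gDv7+8A8PDwAPHx8QDy8vIA8/PzAPT09AD19fUA9vb2APf39wD4+PgA+fn5APr6+gD7+/sA/Pz8AP39/QD+/v4A////ALSoiHyEjIyQnJyUnLC8sKR0PCwcFBQUDKyojICIjIycnJyUmKSotKRwPDgkHBgYCKSklIyQjJCclJSUlKSksKhUSEAwKCAQCLCgoJyYkJyYnKCglKSstKRQSDwsJBwQCLysqJycmJystLi0pLCspHxMSDggHBwQCLy4sKSclKSwtLywsKyQYFBQRDAgGBgQCLy4rLisnKCgpKScqKRkVFxQPCwcFBAQDLi0tLSonJycnJycoJRYXGBENCQYEAwUGLzEuLisoJycnKCgoIhcWFA8MCQYDAwUGNTAzNCwnJycoKyolIBcVEQ4MCAUFBAMDMjE6OTMqJycpKSQgHhgUDw4LBwYHBQQDMTQ8OjUvKSgmIyIhHBgTDw4MCQcJCAYGNDc6NjEuJh8dHR4dGBMRDw4ODQgJCQgIMzI0NCslICAeHR0YEQ8ODQ0NDgkJCgoKMjIyLCUhJCUfHR0ZEg8NCwsLDAwNDg8PMzQvJyEgJCMdHRsXEg8MDAsMDxEUFhUSLSwqKSMeICAdHRsWExAODQwLDhIXFhUVKSgrKychHh0eHx4YExAPDQ0MDxUaFRMULCgqKCcjHx0fHhwYFxMQERMTFBocFhMTLSopJyUiIB0cGRkaGRUTExcaGxwbFxQULywoJSMhHxwcGRkbGhYVFxocHBoXFBMTLyomJCIgHx8eGhobGhcXGhwcGxcUExMTMCsnJiQjIiEdGxwbGRgXGx4cGhYTExMTLywpKCclJCAcHB0ZGBkaHyAcGRYUExMTA=="/>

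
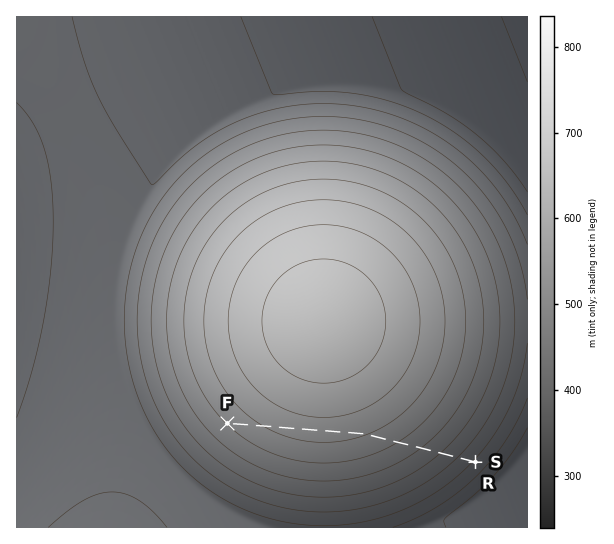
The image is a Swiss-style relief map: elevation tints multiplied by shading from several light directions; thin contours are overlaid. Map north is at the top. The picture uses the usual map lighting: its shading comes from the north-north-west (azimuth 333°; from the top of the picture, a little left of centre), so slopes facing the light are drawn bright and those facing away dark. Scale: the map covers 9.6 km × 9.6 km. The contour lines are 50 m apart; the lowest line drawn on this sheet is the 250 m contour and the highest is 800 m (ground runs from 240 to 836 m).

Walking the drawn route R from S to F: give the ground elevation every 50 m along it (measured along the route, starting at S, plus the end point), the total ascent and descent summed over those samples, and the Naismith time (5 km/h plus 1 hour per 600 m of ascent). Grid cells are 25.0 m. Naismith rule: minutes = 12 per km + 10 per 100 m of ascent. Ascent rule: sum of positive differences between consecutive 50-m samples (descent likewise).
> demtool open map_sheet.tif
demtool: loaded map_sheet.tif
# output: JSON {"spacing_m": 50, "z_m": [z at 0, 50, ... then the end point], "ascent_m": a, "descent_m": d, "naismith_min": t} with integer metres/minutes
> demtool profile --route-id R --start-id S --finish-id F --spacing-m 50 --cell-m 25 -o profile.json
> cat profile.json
{"spacing_m": 50, "z_m": [442, 450, 459, 468, 476, 484, 493, 501, 509, 516, 524, 531, 539, 546, 553, 560, 567, 574, 580, 587, 593, 600, 606, 612, 617, 623, 629, 634, 639, 645, 650, 655, 659, 664, 668, 673, 677, 681, 685, 689, 693, 696, 700, 703, 706, 708, 710, 712, 714, 715, 717, 718, 720, 721, 722, 723, 723, 724, 725, 725, 725, 725, 725, 725, 725, 724, 724, 723, 722, 721, 720, 719, 718, 716, 715, 713, 711, 709, 707, 705, 702, 700, 697, 694, 691, 688, 685, 682, 678, 675, 671, 667, 663, 659, 654, 652], "ascent_m": 284, "descent_m": 73, "naismith_min": 85}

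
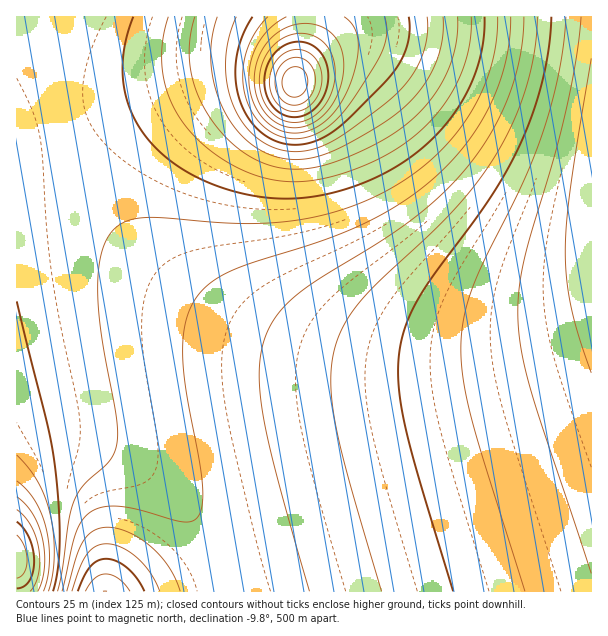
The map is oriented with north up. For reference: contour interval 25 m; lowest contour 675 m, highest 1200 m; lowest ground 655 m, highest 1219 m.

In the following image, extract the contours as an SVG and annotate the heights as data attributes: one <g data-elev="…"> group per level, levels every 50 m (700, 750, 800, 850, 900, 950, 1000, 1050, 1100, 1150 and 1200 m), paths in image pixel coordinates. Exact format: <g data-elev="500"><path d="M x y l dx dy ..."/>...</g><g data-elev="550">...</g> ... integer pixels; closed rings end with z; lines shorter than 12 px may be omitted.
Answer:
<g data-elev="700"><path d="M591 573l-61-184-9-39-3-35 1-25 4-26 42-148 11-54 5-45"/></g><g data-elev="750"><path d="M78 591l6-15 6-9 8-6 9-2 10 2 11 7 9 10 7 13"/><path d="M453 591l-35-115-14-53-6-42 0-18 2-16 7-26 13-25 15-23 54-74 17-28 14-27 13-31 10-33 6-32 2-31"/></g><g data-elev="800"><path d="M67 591l10-36 7-15 11-10 13-3 11 2 11 4 22 15 17 19 11 24"/><path d="M309 591l-31-112-15-63-3-24-1-21 2-18 4-17 12-21 19-19 20-15 62-38 33-23 32-27 25-27 23-34 18-37 11-39 4-39"/></g><g data-elev="850"><path d="M58 591l4-22 7-50 5-17 10-18 27-25 4-7 2-9 0-24-15-80-4-43 0-21 2-17 5-15 6-10 6-7 8-4 19-4 99 6 30-1 27-3 23-5 24-7 22-9 21-10 24-16 21-17 18-19 17-23 12-24 9-24 5-25 2-24"/></g><g data-elev="900"><path d="M48 591l5-16 1-20-1-21-3-19-5-17-7-16-9-14-12-13"/><path d="M168 17l-6 28 1 29 8 27 14 24 22 23 29 19 28 11 30 4 32-4 37-12 32-16 27-21 22-25 16-27 9-30 2-30"/></g><g data-elev="950"><path d="M38 591l4-10 2-14 1-13-3-15-3-12-6-12-7-10-9-8"/><path d="M217 17l-5 24-1 25 5 24 10 24 14 20 17 14 19 9 20 3 22-4 24-9 41-24 25-19 16-20 12-21 6-22 1-24"/></g><g data-elev="1000"><path d="M17 588l7-2 5-5 4-9 1-11-1-12-3-10-6-10-7-7"/><path d="M252 17l-10 19-6 23 0 21 4 21 9 18 14 15 15 8 18 3 19-4 19-10 16-14 38-39 11-15 7-15 4-16-1-15"/></g><g data-elev="1050"><path d="M286 17l-16 11-12 16-8 19-1 20 4 19 10 17 15 10 16 4 17-3 15-9 12-14 11-20 7-24 2-21-4-15-10-10"/></g><g data-elev="1100"><path d="M288 122l14 0 14-8 11-12 7-16 1-18-4-15-9-12-13-7-15 0-15 6-12 13-6 15-1 18 4 16 11 13z"/></g><g data-elev="1150"><path d="M291 111l9 0 10-6 7-9 4-12 0-12-3-10-7-8-11-4-10 1-9 5-7 9-4 12 0 12 4 10 7 8z"/></g><g data-elev="1200"><path d="M290 96l6 1 4-1 7-9 1-6-1-6-4-5-4-3-9 1-5 4-2 5-1 6 1 6z"/></g>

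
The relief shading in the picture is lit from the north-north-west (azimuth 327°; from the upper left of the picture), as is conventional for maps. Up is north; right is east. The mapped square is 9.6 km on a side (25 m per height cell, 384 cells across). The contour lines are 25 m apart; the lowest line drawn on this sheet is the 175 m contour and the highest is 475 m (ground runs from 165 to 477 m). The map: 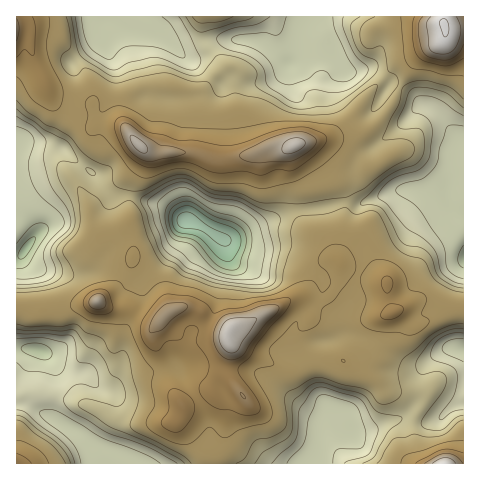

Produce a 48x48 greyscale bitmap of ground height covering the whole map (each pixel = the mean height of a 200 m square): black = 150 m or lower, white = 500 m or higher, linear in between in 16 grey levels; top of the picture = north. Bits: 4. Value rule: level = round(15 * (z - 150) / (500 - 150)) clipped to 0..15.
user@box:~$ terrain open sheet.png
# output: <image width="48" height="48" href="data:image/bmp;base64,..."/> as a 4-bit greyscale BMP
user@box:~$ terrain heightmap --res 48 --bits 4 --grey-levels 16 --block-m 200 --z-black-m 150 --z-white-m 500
<image width="48" height="48" href="data:image/bmp;base64,Qk32BAAAAAAAAHYAAAAoAAAAMAAAADAAAAABAAQAAAAAAIAEAAATCwAAEwsAABAAAAAAAAAAAAAAABEREQAiIiIAMzMzAERERABVVVUAZmZmAHd3dwCIiIgAmZmZAKqqqgC7u7sAzMzMAN3d3QDu7u4A////ALuqmGVVVVVWZ5mZmYh3ZVVVZneJmqvN3Kqph1VVVVZniZqqqZiHdlVVVVZ4maqru6mYdlVVZneJqqqqqpmIh2VVVVV4mZmZqpmGZVVmeImqu6qqqqmZmGVVVVVniIiImZdlVVZ4iJmru7qqqqqqmGVVVVZ3eId3eXZVVneIiImqu7qqu7uqmGVVVVZ4iIh2Z2ZmZ3iHeImqu7u7u8uqmHZVVWeJiIiHZmZmZnd3d4mqu7u7u8upmIZmZ3iZmIiIdmZmZmZneImqqqu7u7qpmZh3iZmZmIiIdmZlVmZniJmqqqq7u6qqqpmZmaqZmIiIdlVVVmZ3iJmqqqq7u6qqqqqqqqqZmId3ZlREVWd4iJqqqqq7zLqqqqqqqqqZmYdmVUREVXeImZq7qru83cuqqqmZmqmZmZh2VVVWZniJmavLu7u83dy6qqmZmZmqqqmHZYiIiImZqqvMu7u83d3KqqqpmaqqqqqZh5mZmZqqqqvMy7u73d3LqqqqqqqruqqqmaqqqqvLuqq8zMu7u7zMuqqqqqqru6qqqpmaqqvMqqqrzLuqqqq7u6qqqqqruqqqqYiZmZq7qqqqqqqZmYiJqqqqqqqrqqqpmGZniZmqqqqqqZmHdmZnmaqqqqqruqmYdlVWeJmZqqqpmHdlREVniaqqqqqqqpmHVURWeJmZqqqZh2VDI0VXiZqqqqqqqZmGVDRWiZmZmqqYZlQyIjVWiZmqqqqqmYh2VENGeZmaqqmXVUMhEjVWiZmqqqqpmHdmVURFZ5mqqqmGQyIREjVniZmqqqqZh3ZlVVREVomZmql2MRESI0VniZmZmZqZd2ZVVVVVVomZmZl1MREjRFZniJmZmZmYdmVVVVVVZ4mZmZhlQiNFVWeIiIiIiYiHZlVVVVVWZ4mYiIhlVEVnd4mZmZmZmYd2ZVVVVVVmeIiIiZmHZVeJmZqqmZmZmZh2VVVVVVVmeIiImZqZh4mqqqqqqqqpmZmXZmVVVVVniIiImaqqqaq7u7u7u6qqmZmZh3ZVVVVnd4iZmrzMu7u7vMzMzLuqqZmZmYdlVVVnd4mZq83czMy7u8zM3dy6qZmZmZhlVVVneJmqrN3Mu7u6qrvM3dy6qpmZmYhlVVVniZqqrNy7qqqqqqqrvMu6qqmZiIh2VWeJmaqqvLqqqqqqqqqqqqqqqpmZh3dmVniaqqqqqqqqmZmaqqmZmYiJmZmZh3ZmZpmqqqqqqpmZmZmZmZmZh3d3iZmJmGZmd5qqqqqqmZmZmZmZmZiHZmd3d4mYmHd3iKqqqpqpmZmZmZmYiIh2ZWZmZniYiYiImaqqqZmYiImZmIiIiIh2VVVlVWeIiZmZqqqqmIiHZ3eId2Z4iIdlVVVVVWZ4maqqqquqmIdlVmZmZWZ4iHZlVVVVVWeImqvMy7uqmYZVVWZlVWd3ZmVVVVVVVniJmqzd3LuqmXVVVVVVVWd2ZVVVVVVVVomZmrze7cuqqXVVVVVVVniHdmZmVVVVZ4mZmrze7buqmWVVVVVVVomZiHdmZVVVZ4iZmrze7Q=="/>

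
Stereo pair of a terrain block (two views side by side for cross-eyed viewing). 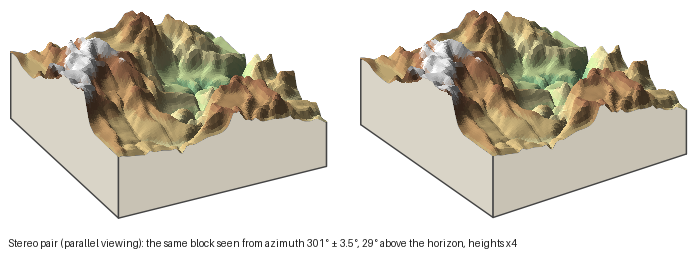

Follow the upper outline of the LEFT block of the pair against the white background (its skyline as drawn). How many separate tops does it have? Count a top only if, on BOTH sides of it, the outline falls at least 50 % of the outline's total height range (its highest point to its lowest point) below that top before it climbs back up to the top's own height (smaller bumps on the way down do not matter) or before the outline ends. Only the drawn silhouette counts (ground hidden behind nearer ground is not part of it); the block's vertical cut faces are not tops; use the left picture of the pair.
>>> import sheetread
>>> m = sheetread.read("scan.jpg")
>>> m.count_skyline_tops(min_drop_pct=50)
0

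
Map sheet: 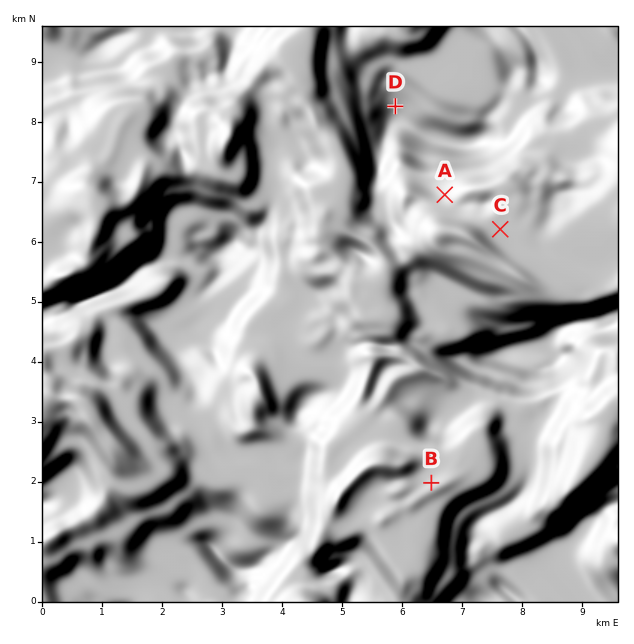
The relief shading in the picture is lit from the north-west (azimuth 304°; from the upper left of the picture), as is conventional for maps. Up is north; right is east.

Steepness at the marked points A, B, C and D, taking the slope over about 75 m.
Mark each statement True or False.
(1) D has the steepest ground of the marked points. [False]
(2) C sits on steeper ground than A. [False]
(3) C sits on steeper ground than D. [False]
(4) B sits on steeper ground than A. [False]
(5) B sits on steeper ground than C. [True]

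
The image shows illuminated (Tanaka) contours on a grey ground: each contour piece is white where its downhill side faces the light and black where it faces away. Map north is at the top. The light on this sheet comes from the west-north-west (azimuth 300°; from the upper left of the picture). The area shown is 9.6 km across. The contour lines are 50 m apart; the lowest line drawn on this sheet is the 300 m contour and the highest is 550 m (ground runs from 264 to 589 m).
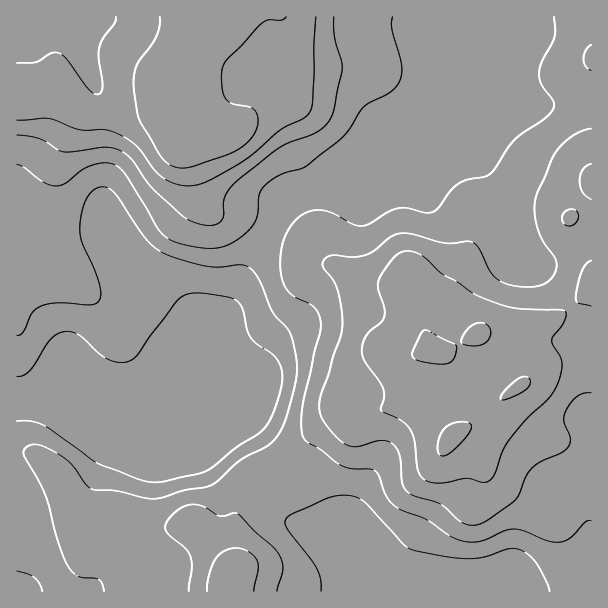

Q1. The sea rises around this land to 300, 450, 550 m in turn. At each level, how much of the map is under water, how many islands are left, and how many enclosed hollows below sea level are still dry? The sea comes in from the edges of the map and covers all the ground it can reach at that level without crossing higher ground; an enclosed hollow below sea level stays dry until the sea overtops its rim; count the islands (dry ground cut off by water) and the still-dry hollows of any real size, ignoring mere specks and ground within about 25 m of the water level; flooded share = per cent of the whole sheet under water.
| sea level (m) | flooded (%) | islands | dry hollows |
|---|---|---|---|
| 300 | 10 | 0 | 0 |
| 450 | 66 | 0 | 0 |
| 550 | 95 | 0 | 0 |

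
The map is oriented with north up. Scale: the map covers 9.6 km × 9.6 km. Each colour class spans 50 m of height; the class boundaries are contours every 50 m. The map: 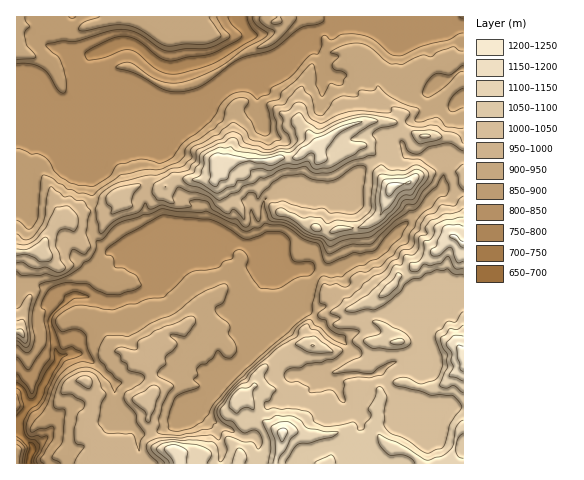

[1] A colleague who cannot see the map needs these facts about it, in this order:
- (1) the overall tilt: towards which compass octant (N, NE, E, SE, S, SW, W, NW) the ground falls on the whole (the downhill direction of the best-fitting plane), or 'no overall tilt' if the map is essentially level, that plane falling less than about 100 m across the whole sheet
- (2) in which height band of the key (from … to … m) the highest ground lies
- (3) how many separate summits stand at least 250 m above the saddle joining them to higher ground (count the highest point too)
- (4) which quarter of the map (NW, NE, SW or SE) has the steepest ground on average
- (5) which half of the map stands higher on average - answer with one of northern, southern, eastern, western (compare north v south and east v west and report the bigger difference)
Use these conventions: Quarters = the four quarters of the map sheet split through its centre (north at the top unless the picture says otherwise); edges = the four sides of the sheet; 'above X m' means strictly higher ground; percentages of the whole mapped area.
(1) Overall the map slopes down towards the north-west.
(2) The highest ground lies in the 1200–1250 m band.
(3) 1 summit rises at least 250 m above its surroundings.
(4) The north-east quarter is the steepest part of the map.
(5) Taken as a whole, the eastern half is higher than the western.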